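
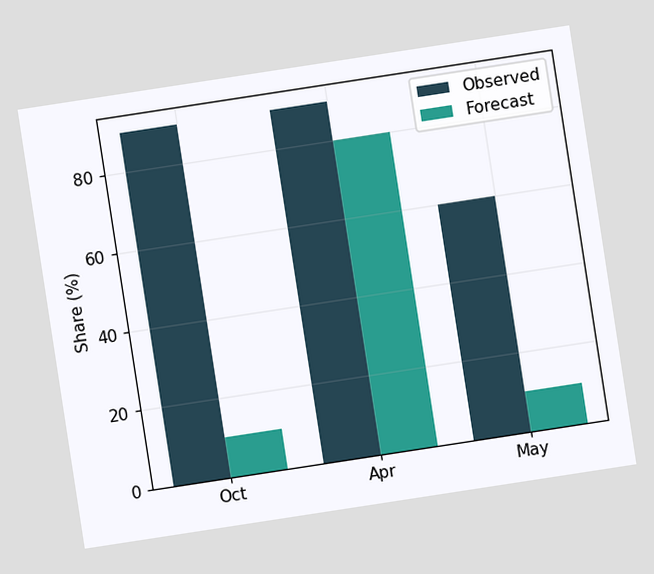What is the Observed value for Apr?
The chart is tilted about 9° counter-clockwise. The Observed bar at Apr reaches 90% on the y-axis.

90%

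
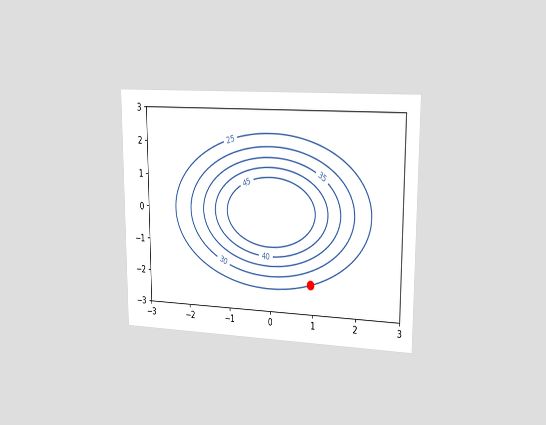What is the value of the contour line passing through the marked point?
25

The chart is viewed slightly from the right. The marked point sits on the contour labelled 25.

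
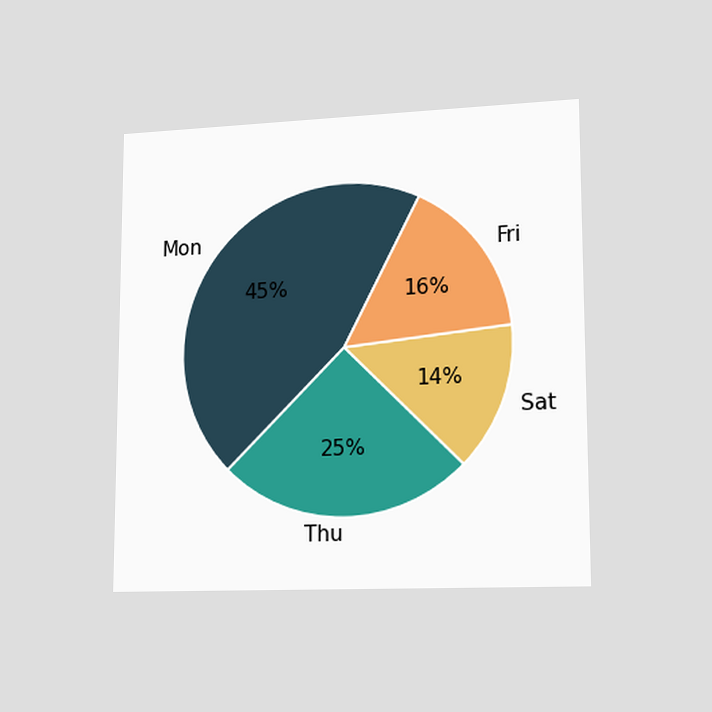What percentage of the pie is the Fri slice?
16%

The chart is viewed slightly from the right. The Fri slice takes up 16% of the pie.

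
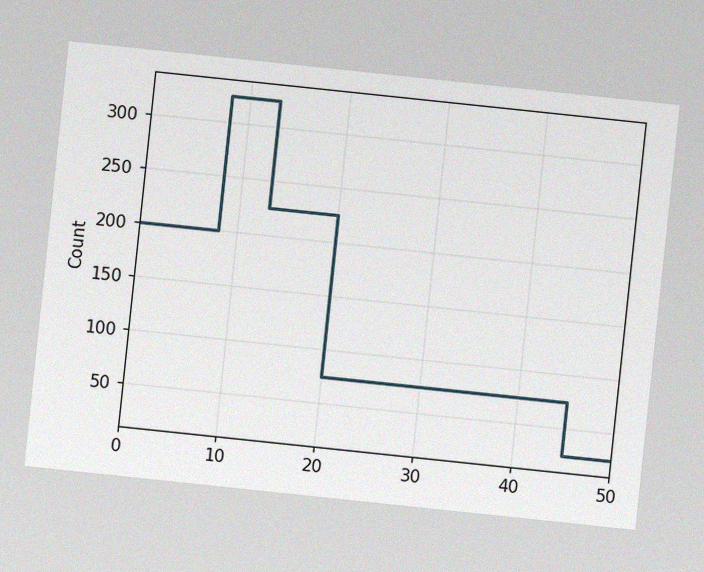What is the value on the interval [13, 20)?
225

The chart is tilted about 6° clockwise, with some photo noise. On [13, 20) the step sits at 225.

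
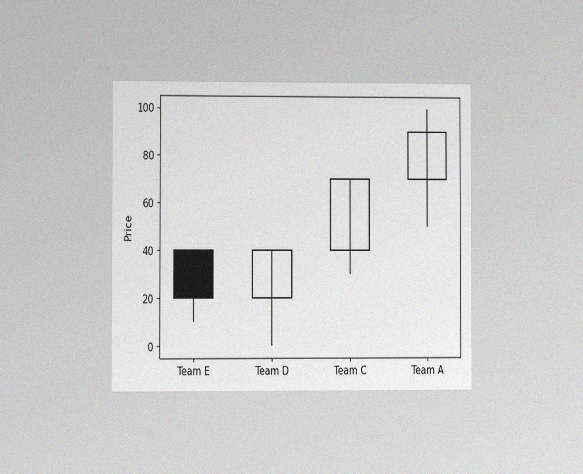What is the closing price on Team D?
The chart is viewed at a slight angle, with some photo noise. The Team D candle closes at 40.

40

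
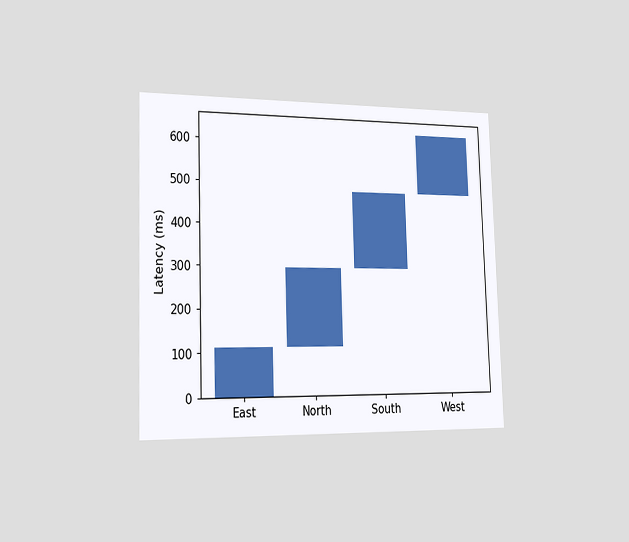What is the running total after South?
481ms

The chart is viewed slightly from the left. After South the running total reaches 481ms.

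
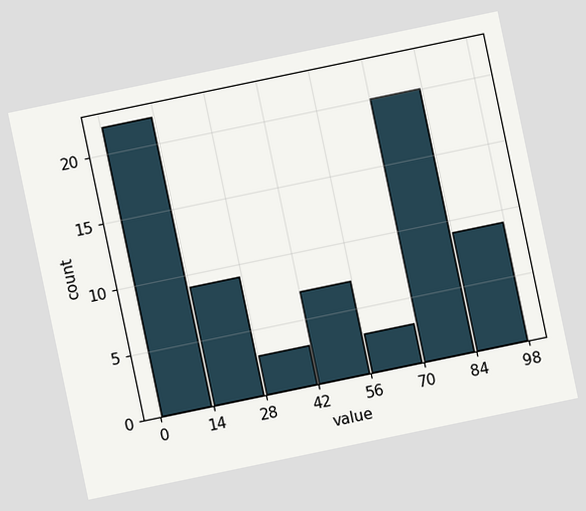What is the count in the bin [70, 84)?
The chart is tilted about 12° counter-clockwise. The [70, 84) bin has height 20.

20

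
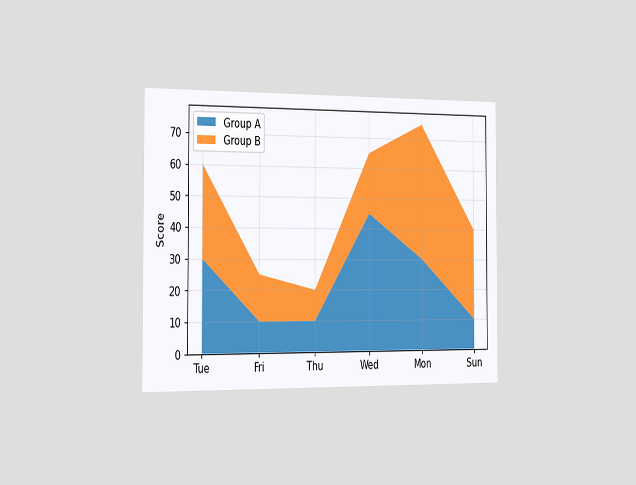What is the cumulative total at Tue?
The chart is viewed slightly from the left. The stacked total at Tue reaches 60.

60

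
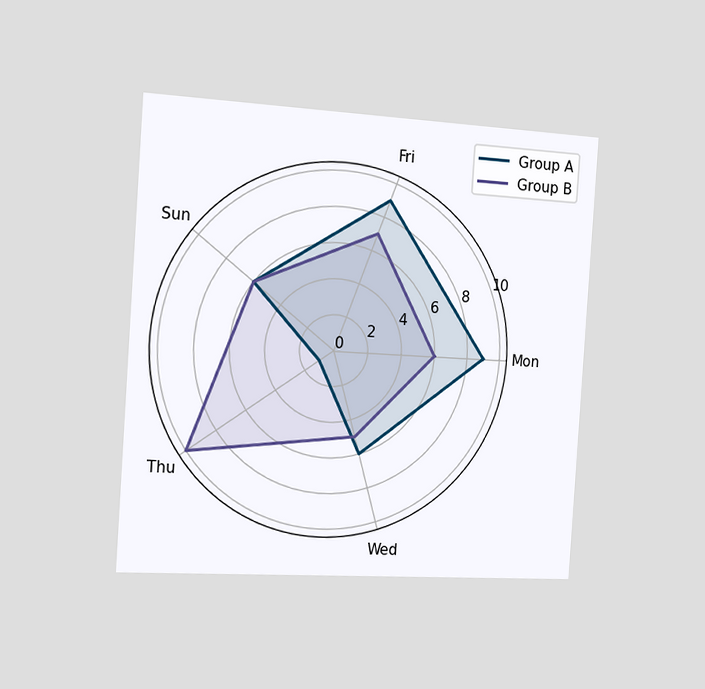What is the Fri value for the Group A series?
9

The chart is tilted about 4° clockwise and viewed slightly from the left. On the Fri axis, Group A reaches 9.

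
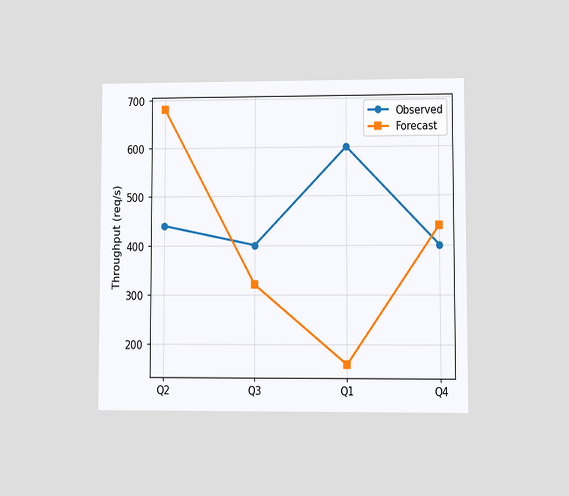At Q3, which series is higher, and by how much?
Observed, by 80req/s

The chart is viewed at a slight angle. At Q3, Observed sits above the other line by 80req/s.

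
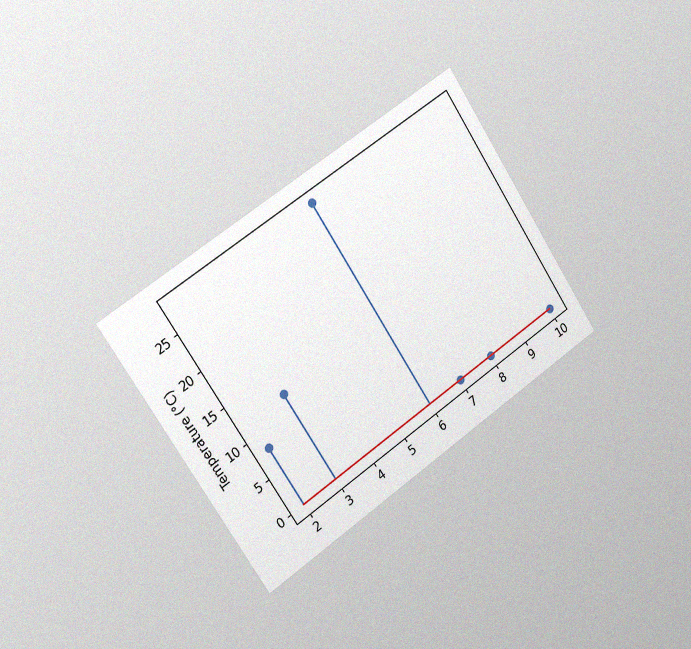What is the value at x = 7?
0°C

The chart is tilted about 33° counter-clockwise and viewed slightly from the left, with some photo noise. The stem at x=7 reaches 0°C.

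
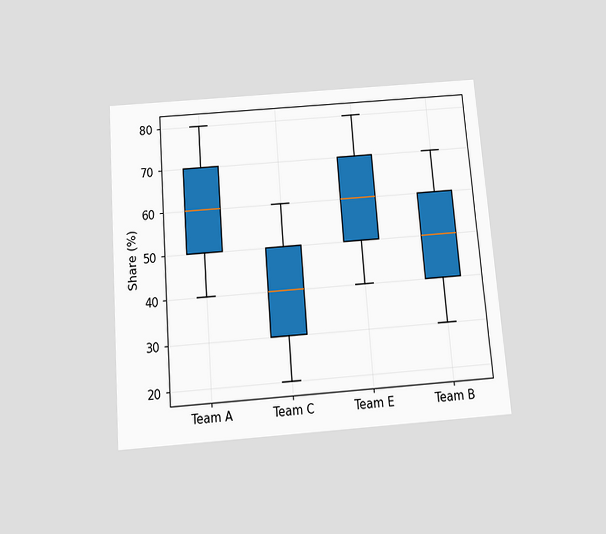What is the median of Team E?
The chart is tilted about 4° counter-clockwise and viewed slightly from below. The median line in the Team E box sits at 60%.

60%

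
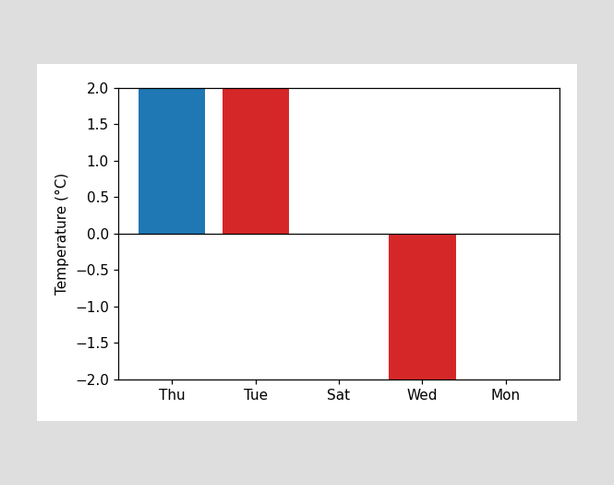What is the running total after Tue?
0°C

After Tue the running total reaches 0°C.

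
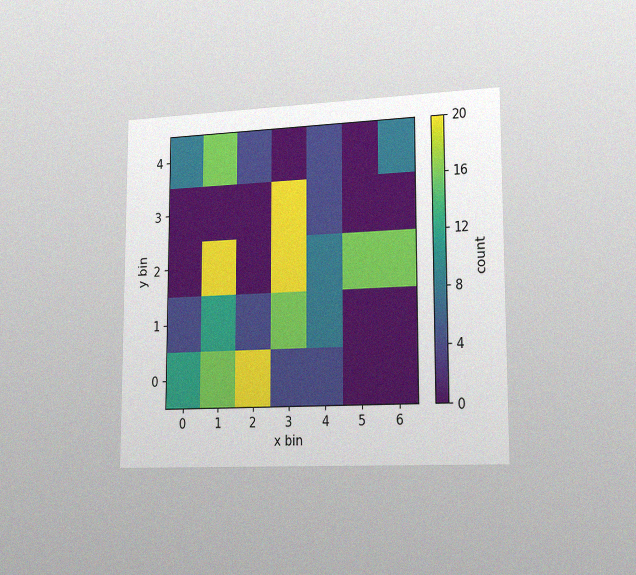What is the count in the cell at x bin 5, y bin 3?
The chart is viewed slightly from the right, with some photo noise. Matching the cell (5, 3) against the colorbar gives 0.

0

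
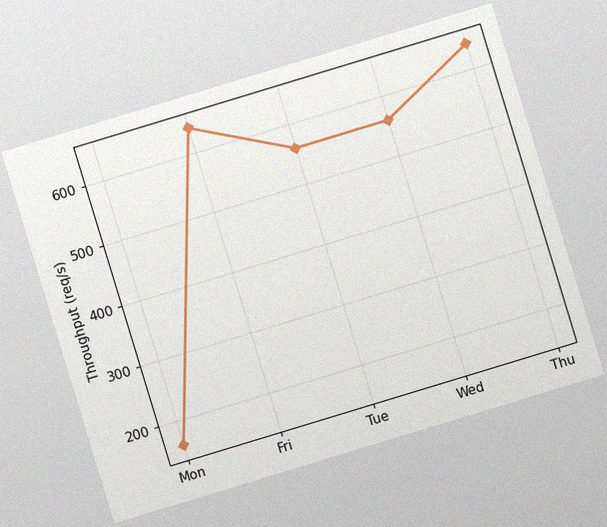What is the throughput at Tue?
The chart is tilted about 17° counter-clockwise, with some photo noise. At Tue, the line is at 560req/s.

560req/s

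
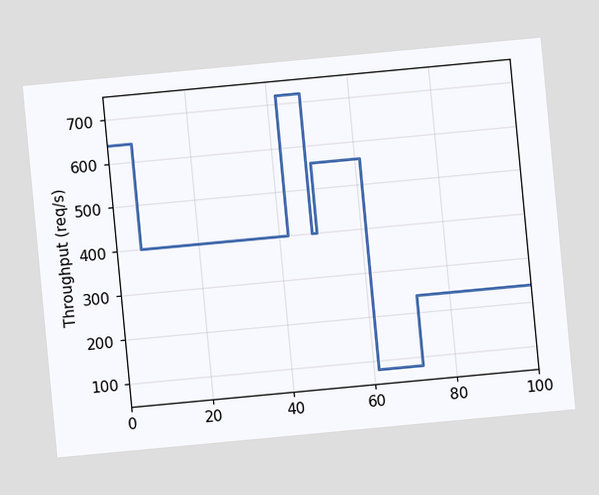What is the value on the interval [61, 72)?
The chart is tilted about 5° counter-clockwise. On [61, 72) the step sits at 80req/s.

80req/s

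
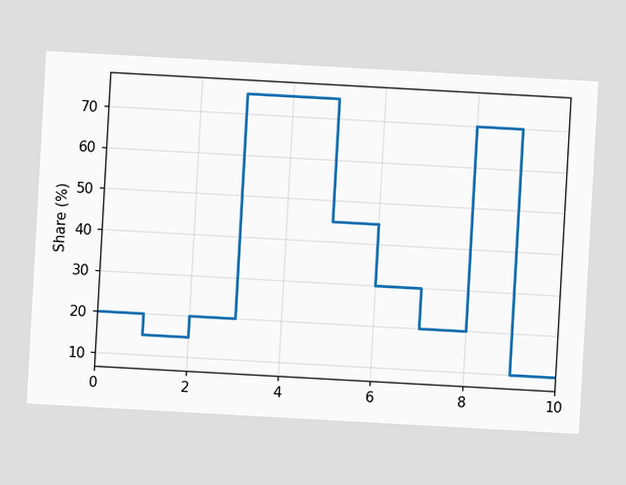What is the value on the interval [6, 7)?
30%

The chart is tilted about 3° clockwise. On [6, 7) the step sits at 30%.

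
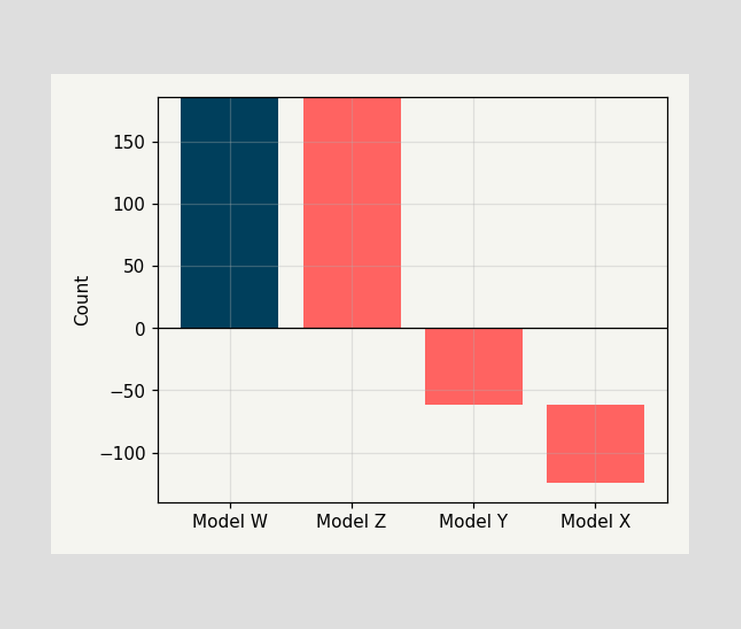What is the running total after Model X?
After Model X the running total reaches -124.

-124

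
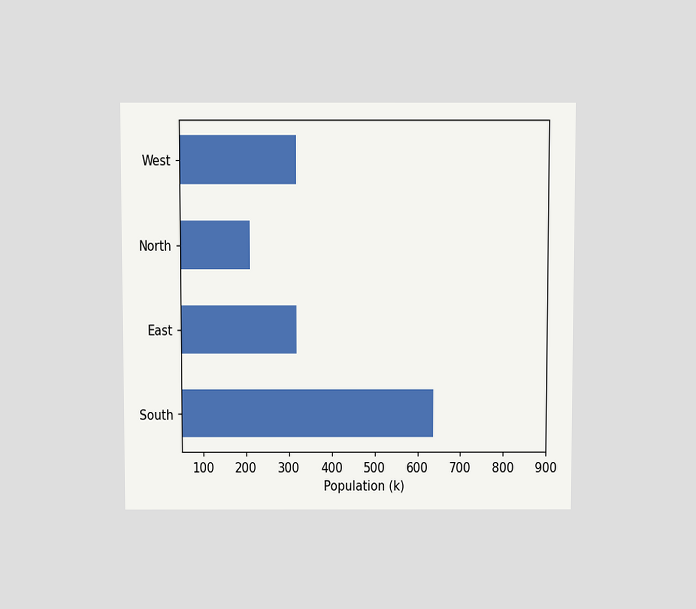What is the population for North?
The chart is viewed slightly from above. Reading along the chart's x-axis, the North bar reaches 212k.

212k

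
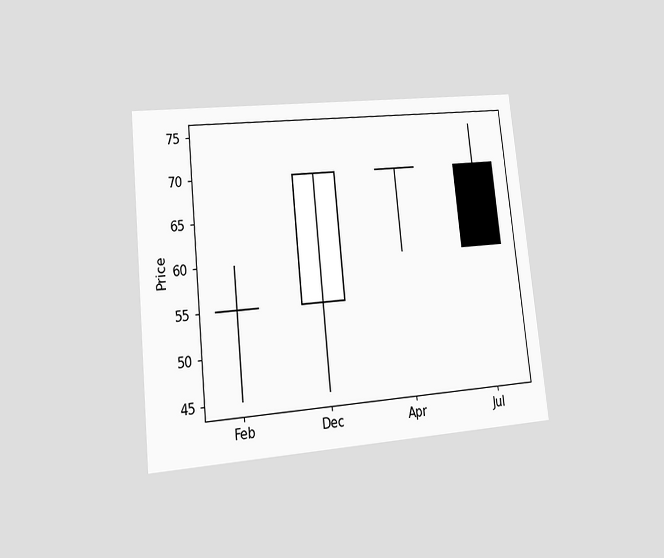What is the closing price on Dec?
The chart is tilted about 6° counter-clockwise and viewed at a slight angle. The Dec candle closes at 70.

70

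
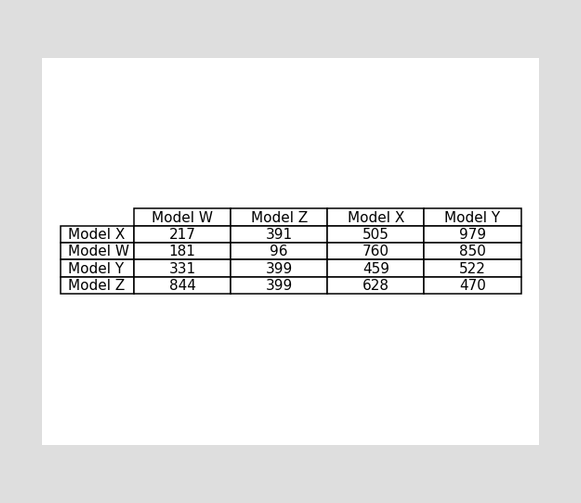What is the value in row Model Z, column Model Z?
399

The (Model Z, Model Z) cell reads 399.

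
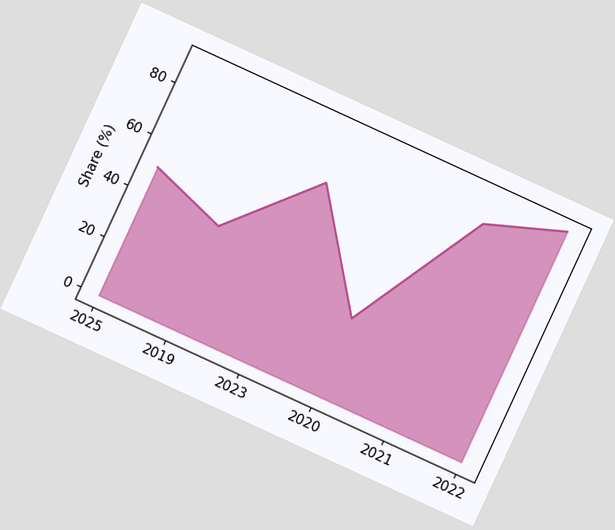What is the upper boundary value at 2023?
The chart is tilted about 25° clockwise. At 2023 the upper boundary is at 70%.

70%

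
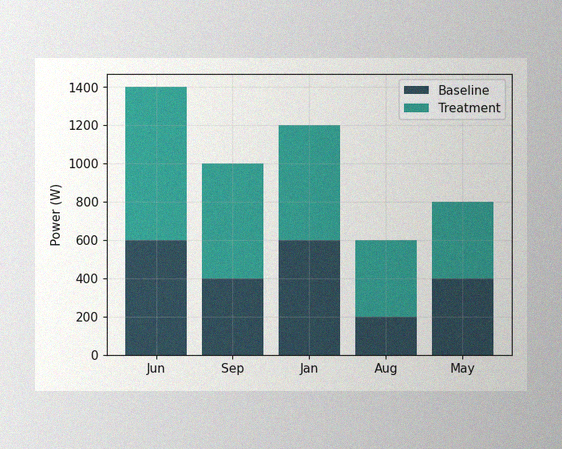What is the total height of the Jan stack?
1200W

The image has some photo noise and uneven lighting. The Jan stack's top reaches 1200W on the y-axis.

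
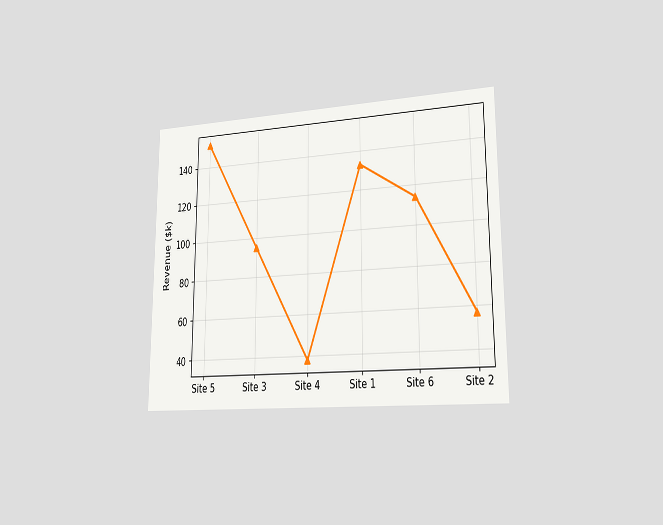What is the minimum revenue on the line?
$38k

The chart is viewed slightly from the right. The lowest point is at Site 4, and reading across to the y-axis gives $38k.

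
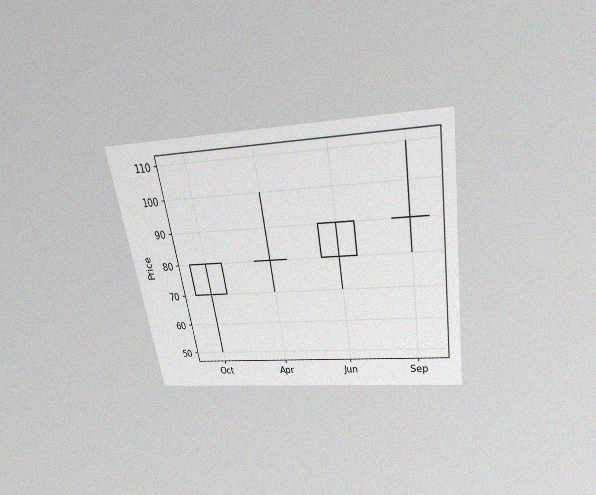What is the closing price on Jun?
The chart is tilted about 9° counter-clockwise and viewed slightly from above, with some photo noise. The Jun candle closes at 90.

90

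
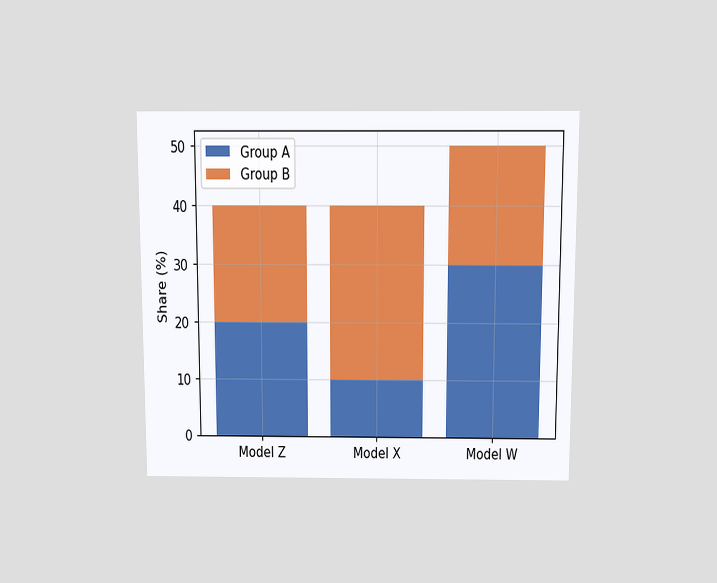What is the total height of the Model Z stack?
40%

The chart is viewed slightly from above. The Model Z stack's top reaches 40% on the y-axis.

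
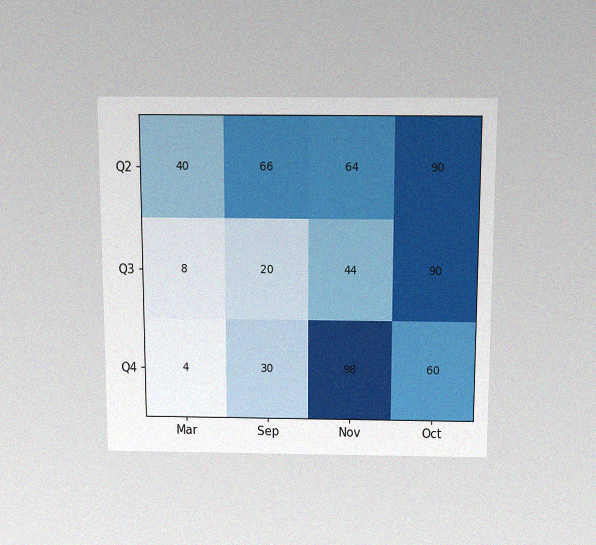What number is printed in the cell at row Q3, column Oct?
90

The chart is viewed slightly from above, with some photo noise. The (Q3, Oct) cell reads 90.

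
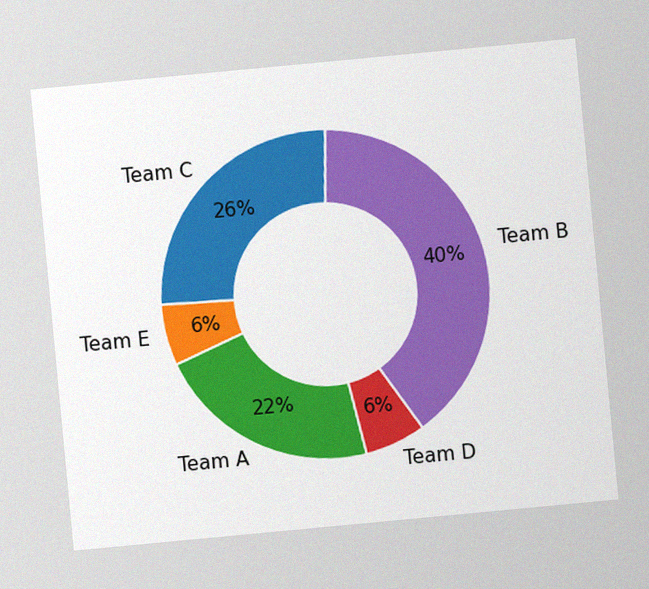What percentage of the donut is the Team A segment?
22%

The chart is tilted about 5° counter-clockwise, with some photo noise. The Team A segment takes up 22% of the ring.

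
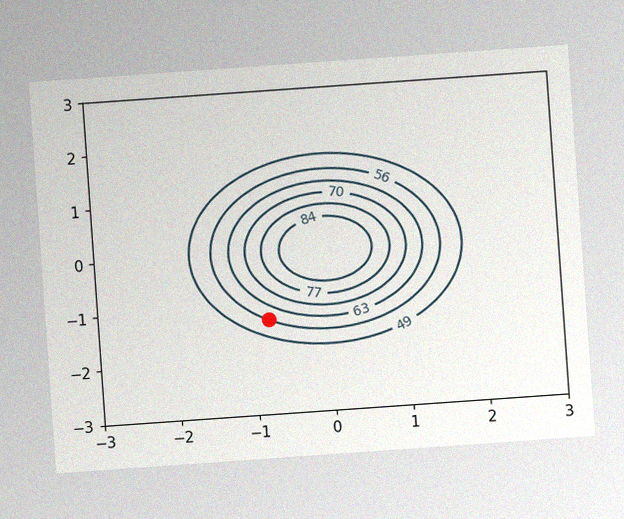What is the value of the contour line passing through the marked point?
The chart is tilted about 4° counter-clockwise, with some photo noise. The marked point sits on the contour labelled 56.

56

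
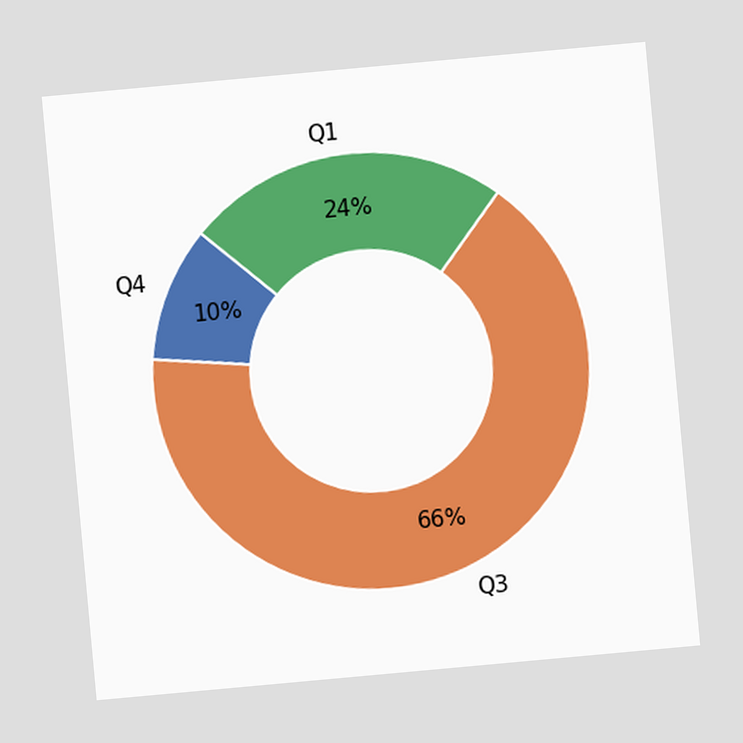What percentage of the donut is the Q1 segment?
The chart is tilted about 5° counter-clockwise. The Q1 segment takes up 24% of the ring.

24%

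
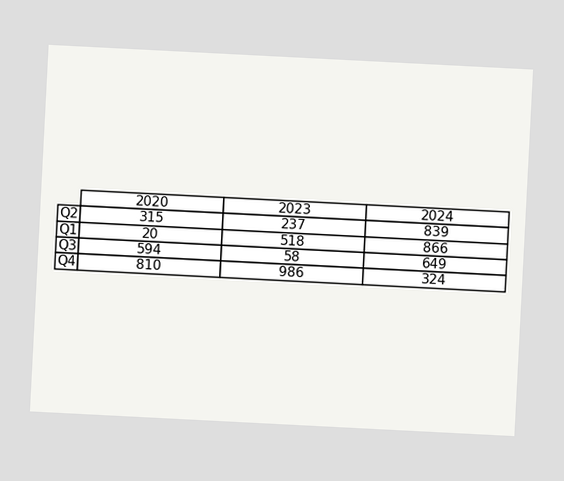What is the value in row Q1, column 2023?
The chart is tilted about 3° clockwise. The (Q1, 2023) cell reads 518.

518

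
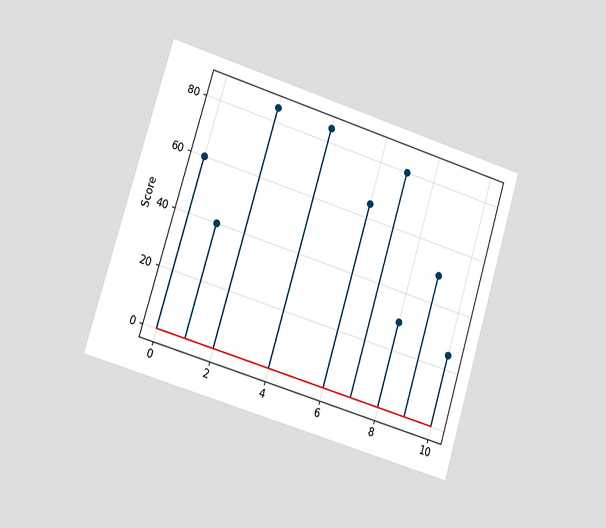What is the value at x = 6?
The chart is tilted about 17° clockwise and viewed slightly from the left. The stem at x=6 reaches 65.

65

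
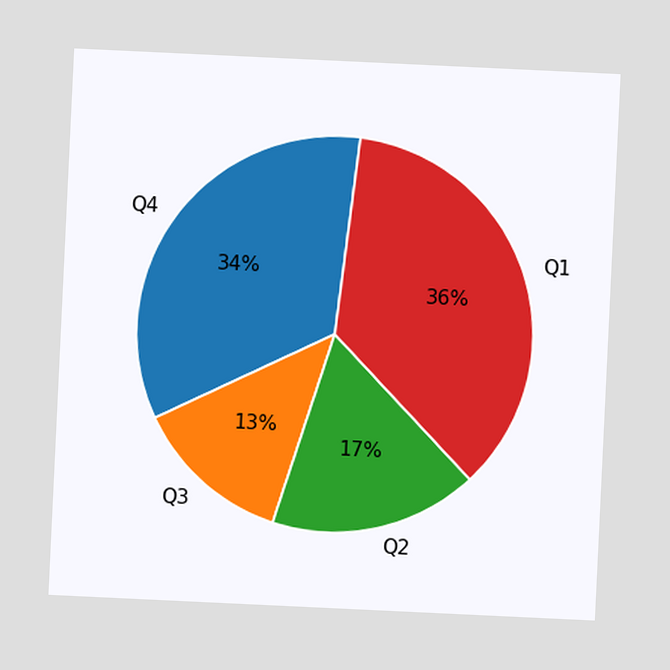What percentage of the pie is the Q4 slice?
The chart is tilted about 3° clockwise. The Q4 slice takes up 34% of the pie.

34%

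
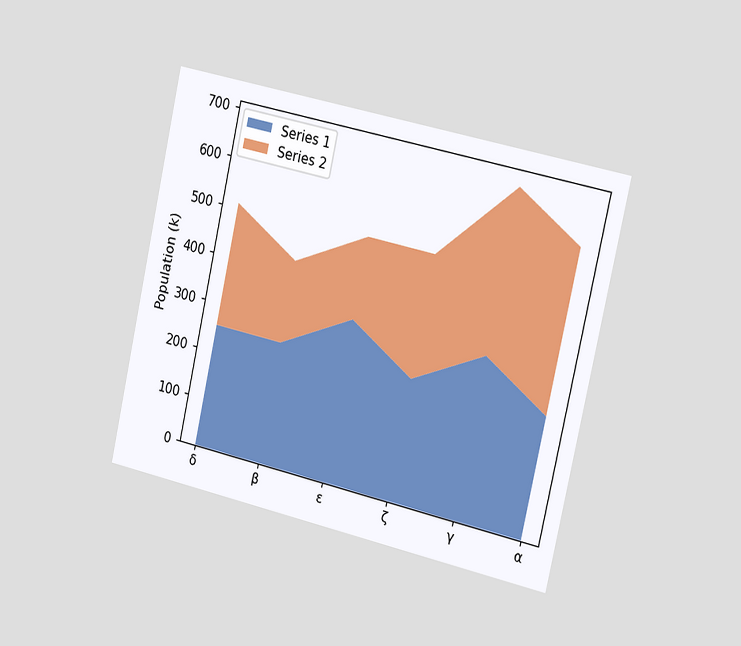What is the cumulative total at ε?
The chart is tilted about 13° clockwise and viewed slightly from the right. The stacked total at ε reaches 510k.

510k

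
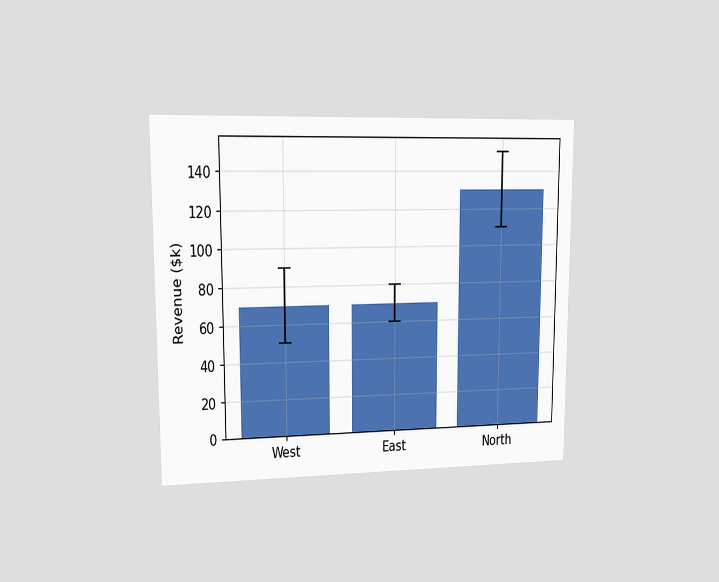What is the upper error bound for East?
The chart is viewed at a slight angle. The East bar's upper whisker reaches $80k.

$80k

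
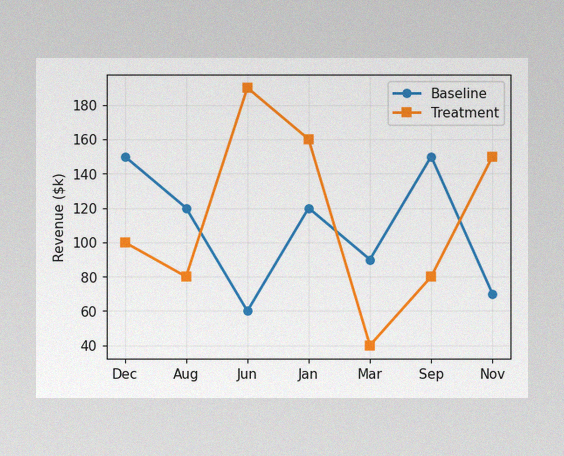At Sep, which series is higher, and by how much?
Baseline, by $70k

The image has some photo noise and uneven lighting. At Sep, Baseline sits above the other line by $70k.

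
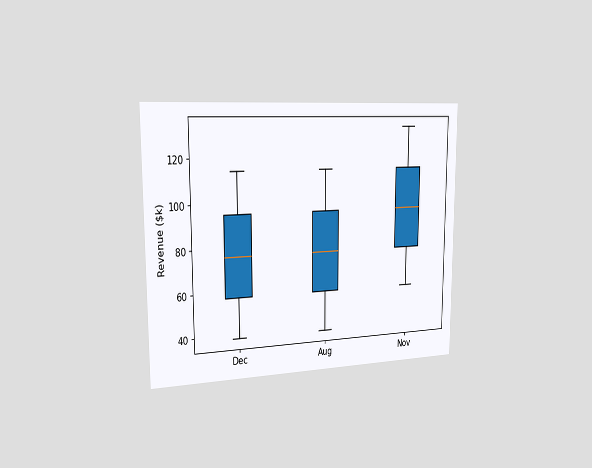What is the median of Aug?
The chart is viewed slightly from the left. The median line in the Aug box sits at $76k.

$76k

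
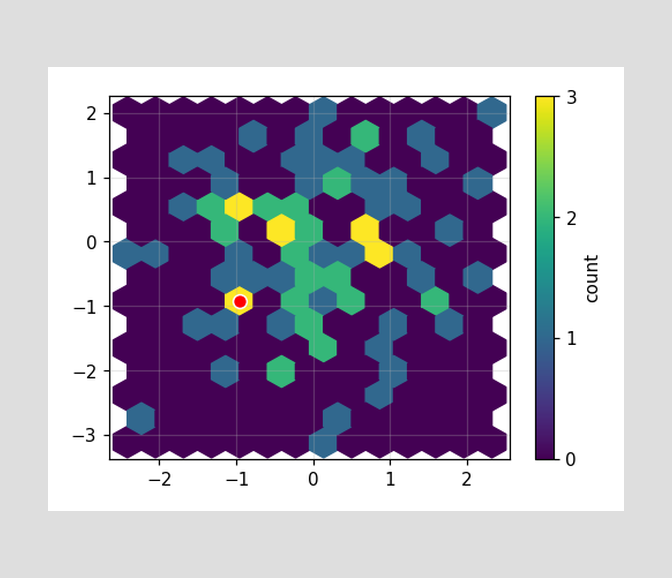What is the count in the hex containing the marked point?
3

The marked hex reads 3 on the colorbar.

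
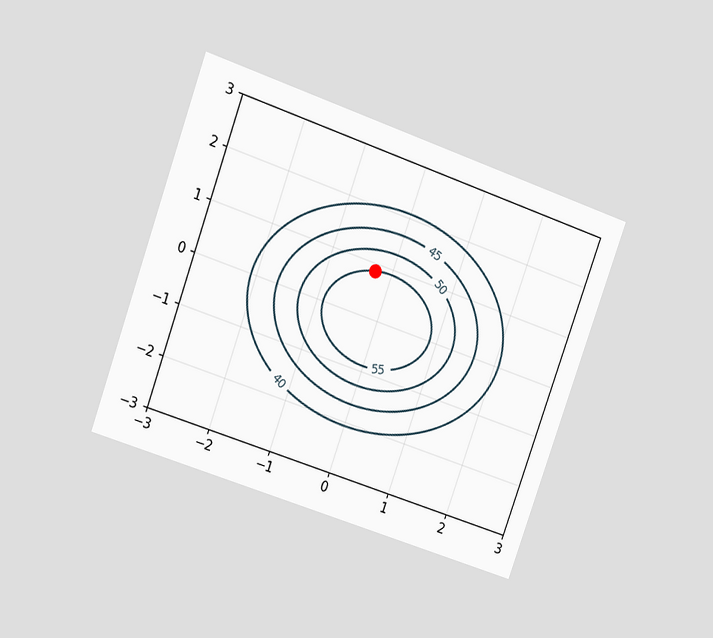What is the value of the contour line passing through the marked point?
55

The chart is tilted about 20° clockwise and viewed at a slight angle. The marked point sits on the contour labelled 55.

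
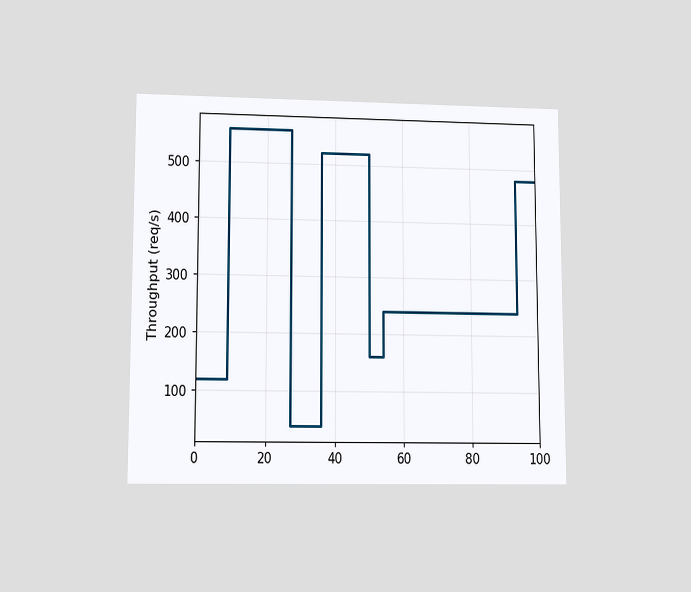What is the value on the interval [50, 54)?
The chart is viewed at a slight angle. On [50, 54) the step sits at 160req/s.

160req/s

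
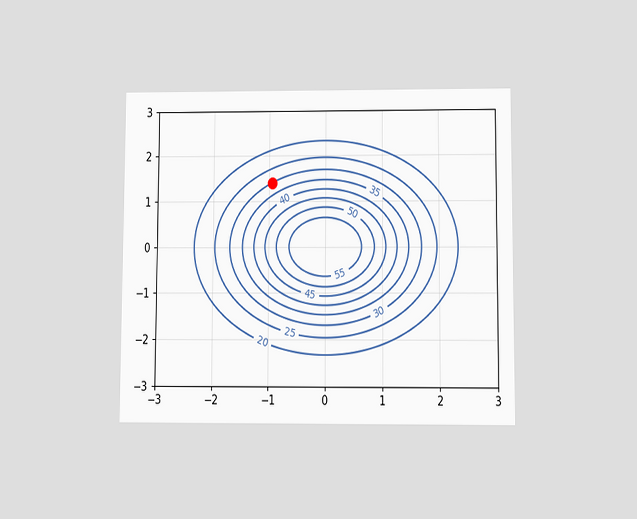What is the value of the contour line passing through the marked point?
The chart is viewed slightly from below. The marked point sits on the contour labelled 30.

30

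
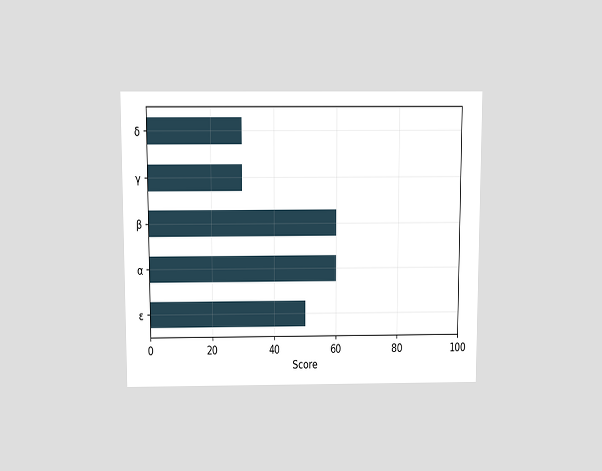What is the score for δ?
The chart is viewed slightly from above. Reading along the chart's x-axis, the δ bar reaches 30.

30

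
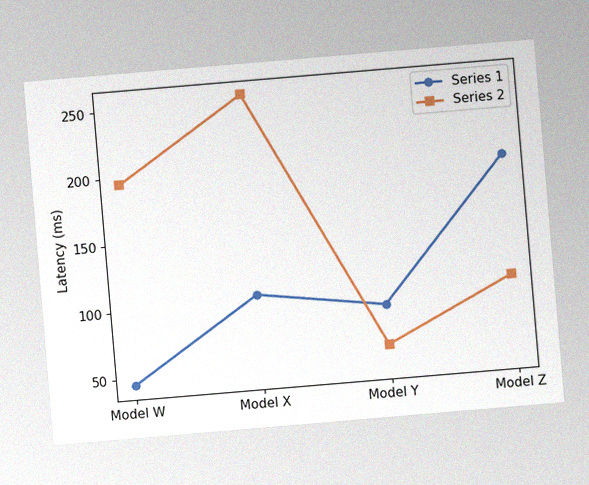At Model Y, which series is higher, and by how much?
The chart is tilted about 5° counter-clockwise, with some photo noise. At Model Y, Series 1 sits above the other line by 30ms.

Series 1, by 30ms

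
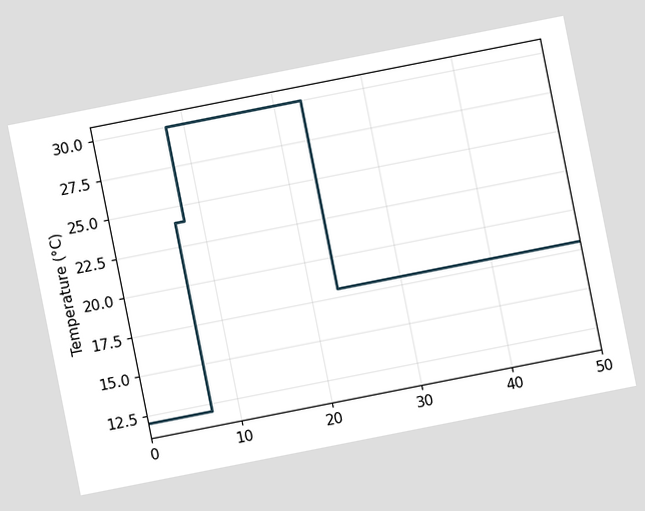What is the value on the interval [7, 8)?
24°C

The chart is tilted about 11° counter-clockwise. On [7, 8) the step sits at 24°C.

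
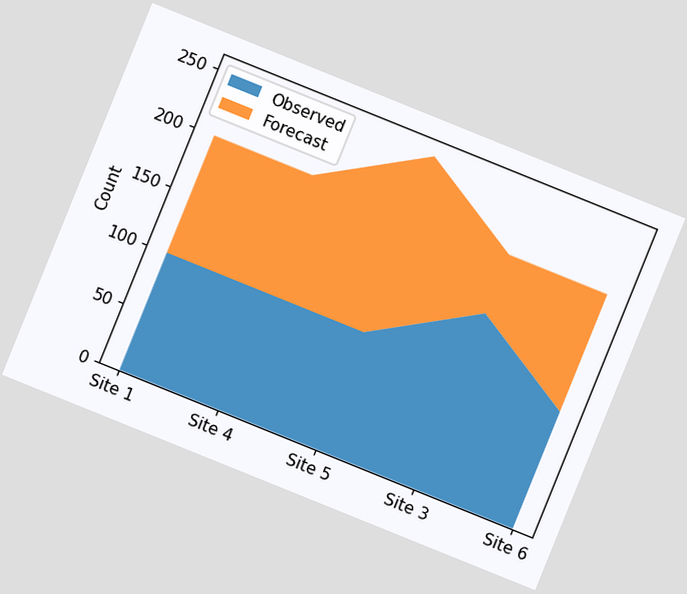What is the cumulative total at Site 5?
The chart is tilted about 22° clockwise. The stacked total at Site 5 reaches 250.

250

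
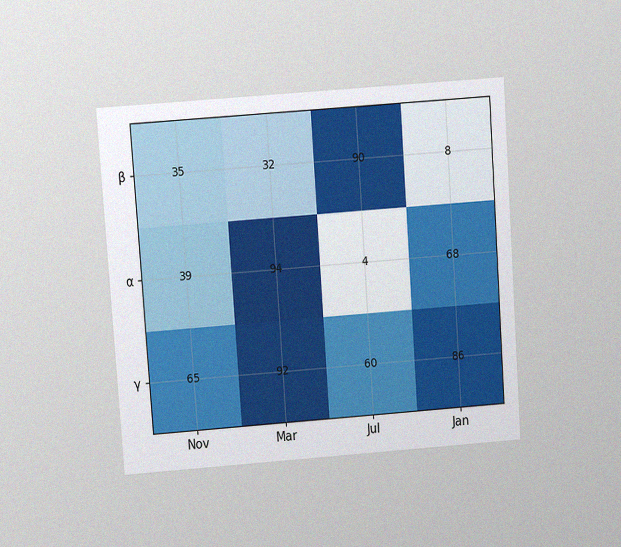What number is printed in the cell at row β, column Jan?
8

The chart is tilted about 4° counter-clockwise and viewed at a slight angle, with some photo noise. The (β, Jan) cell reads 8.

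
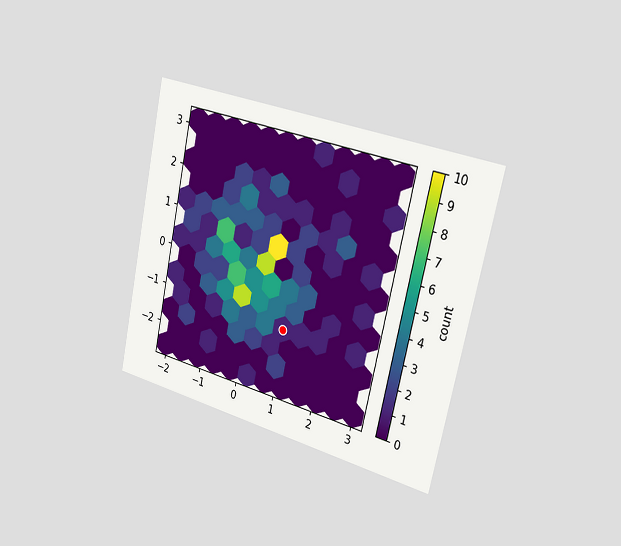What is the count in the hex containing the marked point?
1

The chart is tilted about 12° clockwise and viewed slightly from the right. The marked hex reads 1 on the colorbar.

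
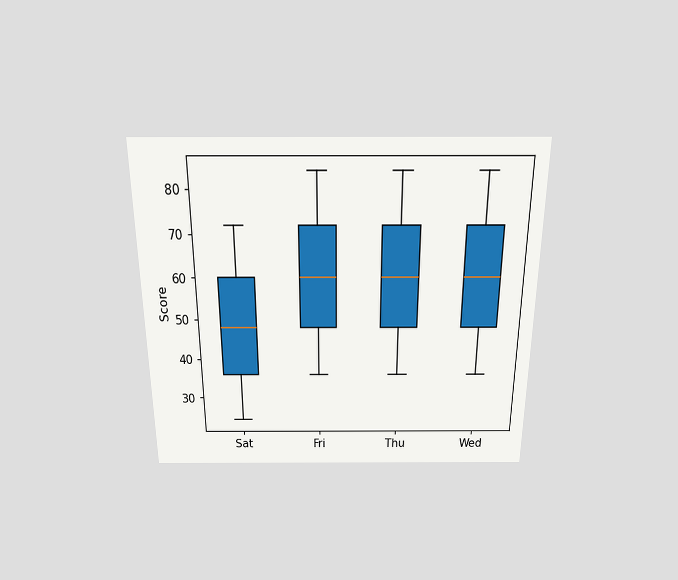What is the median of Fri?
60

The chart is viewed slightly from above. The median line in the Fri box sits at 60.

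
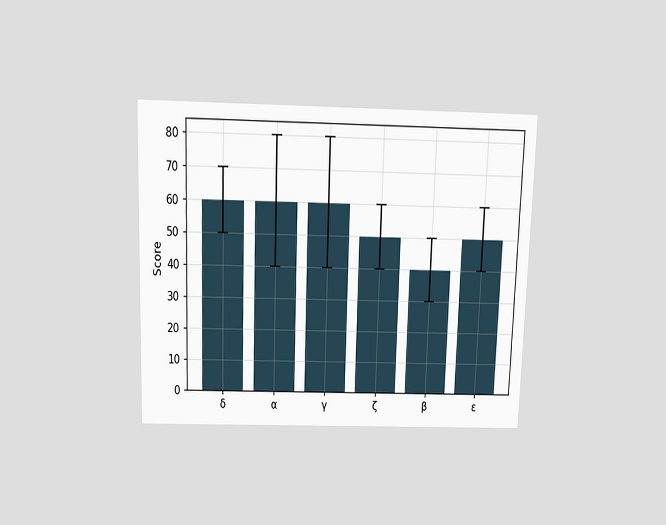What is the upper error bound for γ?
The chart is viewed slightly from above. The γ bar's upper whisker reaches 80.

80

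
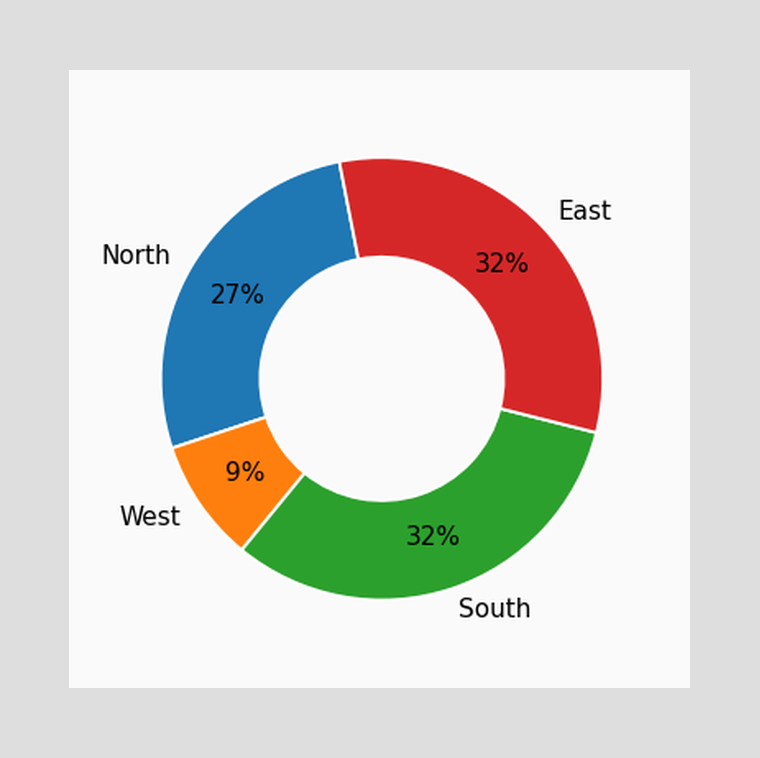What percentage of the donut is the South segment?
The South segment takes up 32% of the ring.

32%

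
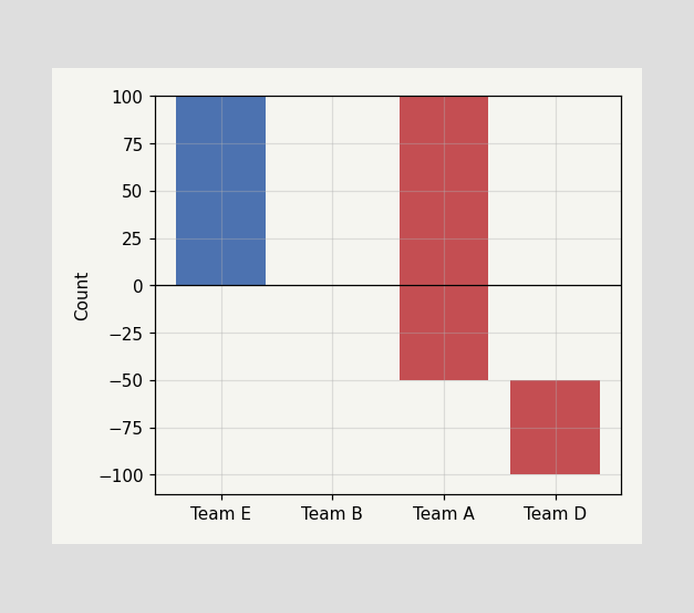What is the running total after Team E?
After Team E the running total reaches 100.

100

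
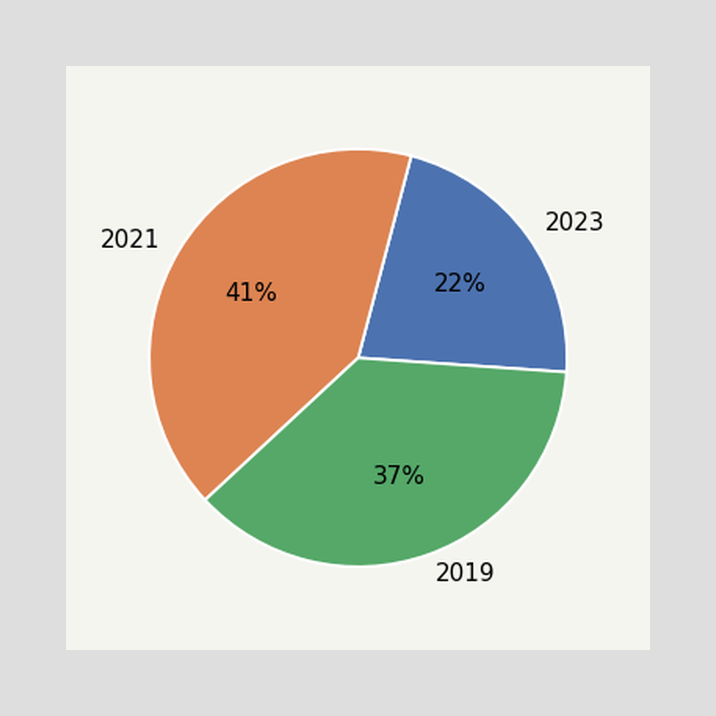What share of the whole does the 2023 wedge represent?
22%

The 2023 slice takes up 22% of the pie.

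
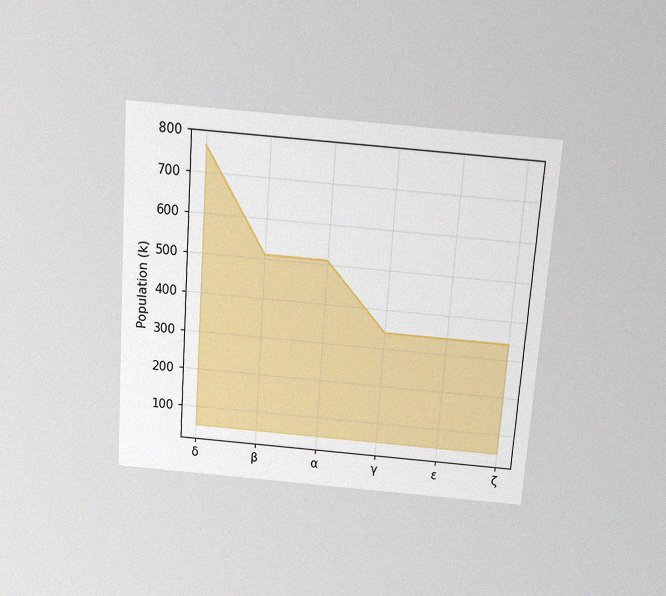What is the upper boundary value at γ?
The chart is tilted about 4° clockwise and viewed slightly from above, with some photo noise. At γ the upper boundary is at 340k.

340k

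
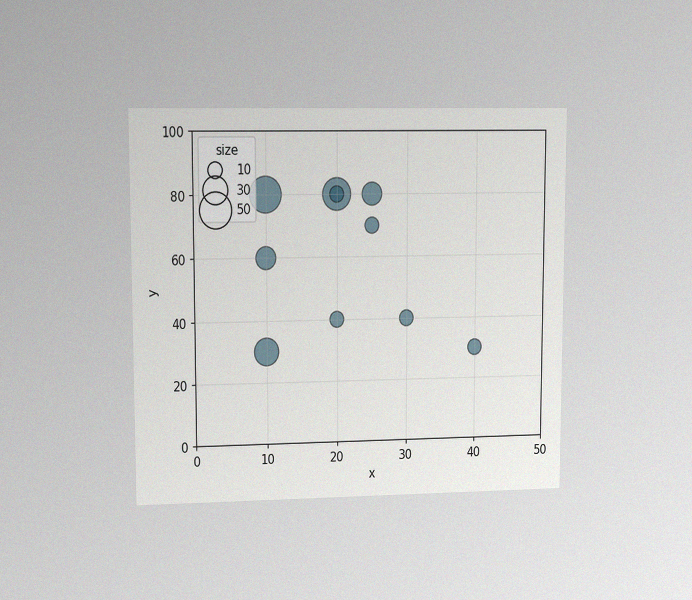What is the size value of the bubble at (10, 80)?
50

The chart is viewed at a slight angle, with some photo noise. Matching the bubble at (10, 80) against the size legend gives 50.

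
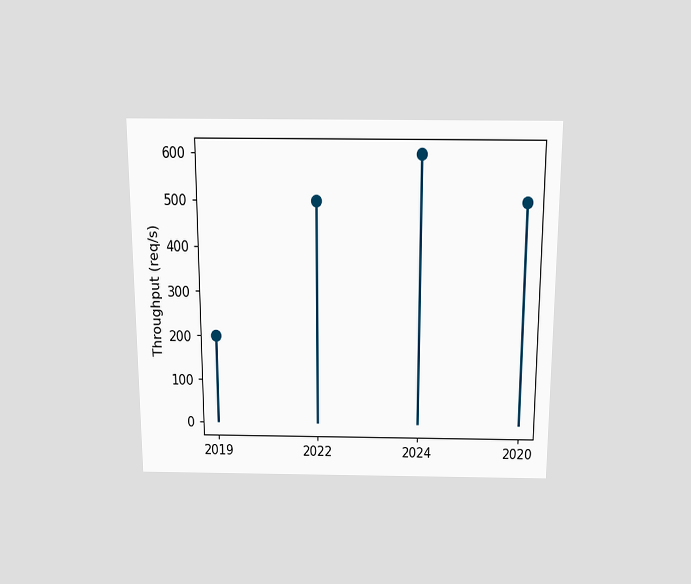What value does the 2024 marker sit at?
The chart is viewed slightly from above. The 2024 marker sits at 600req/s.

600req/s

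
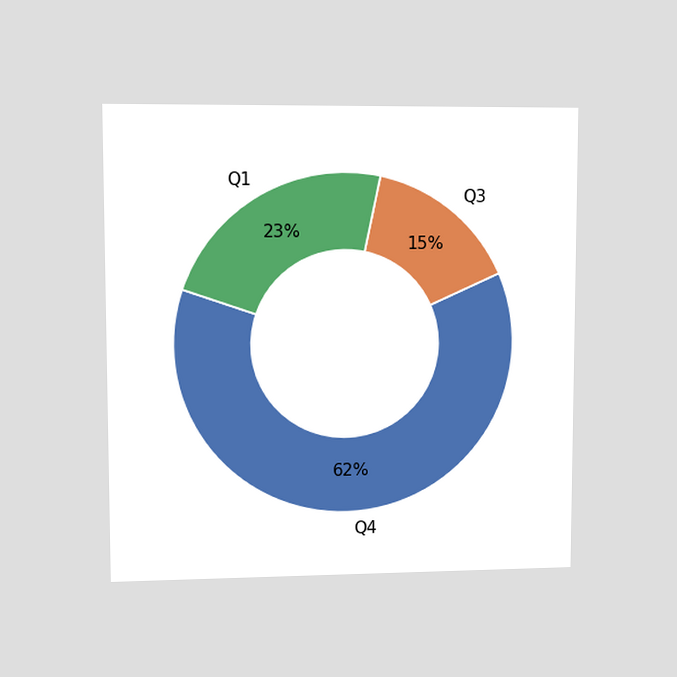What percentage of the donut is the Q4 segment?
62%

The chart is viewed at a slight angle. The Q4 segment takes up 62% of the ring.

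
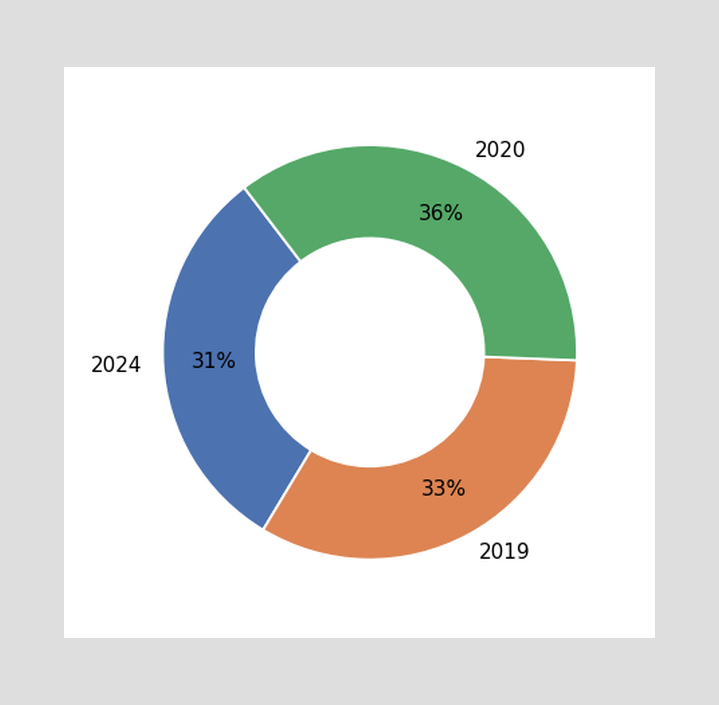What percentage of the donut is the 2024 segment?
The 2024 segment takes up 31% of the ring.

31%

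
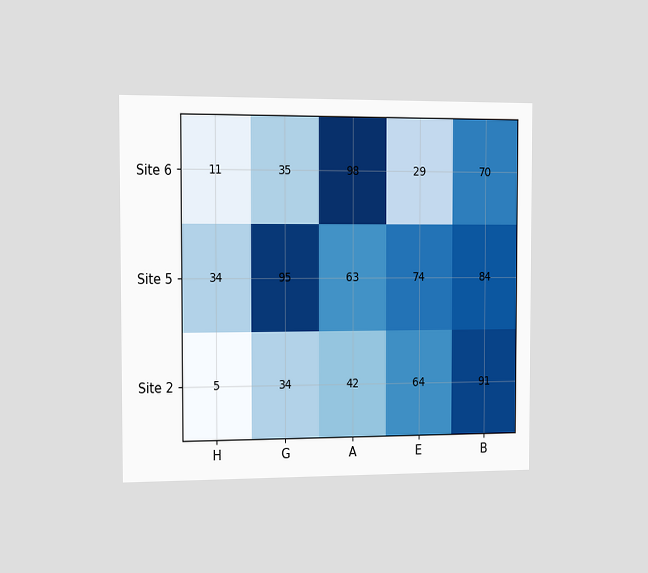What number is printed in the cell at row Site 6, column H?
The chart is viewed slightly from the left. The (Site 6, H) cell reads 11.

11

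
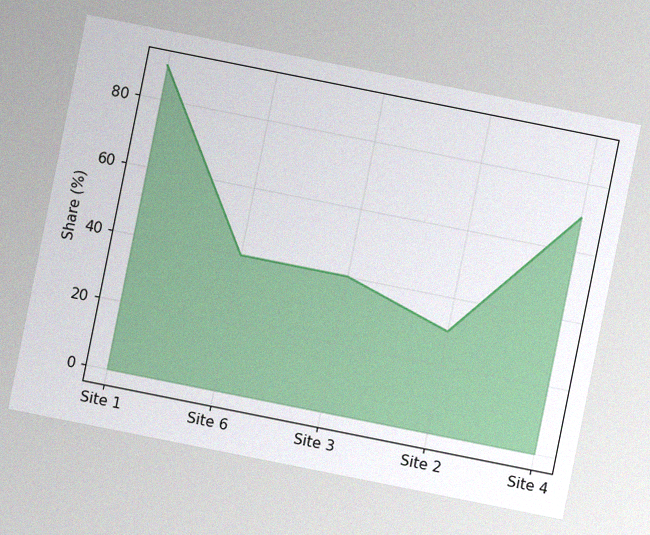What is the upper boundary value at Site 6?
The chart is tilted about 11° clockwise, with some photo noise. At Site 6 the upper boundary is at 40%.

40%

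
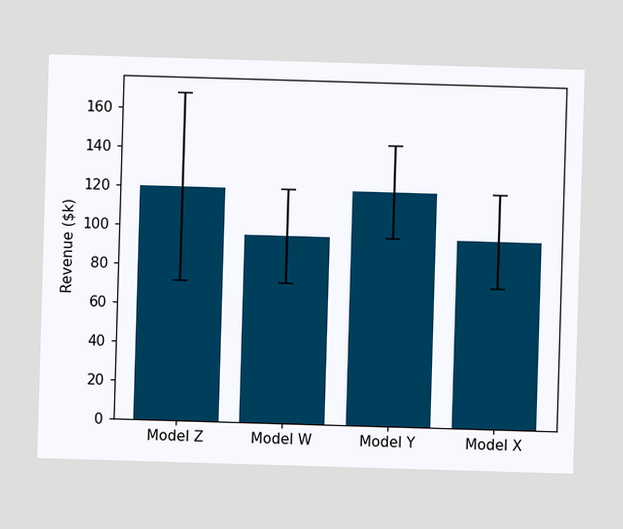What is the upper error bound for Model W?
$120k

The Model W bar's upper whisker reaches $120k.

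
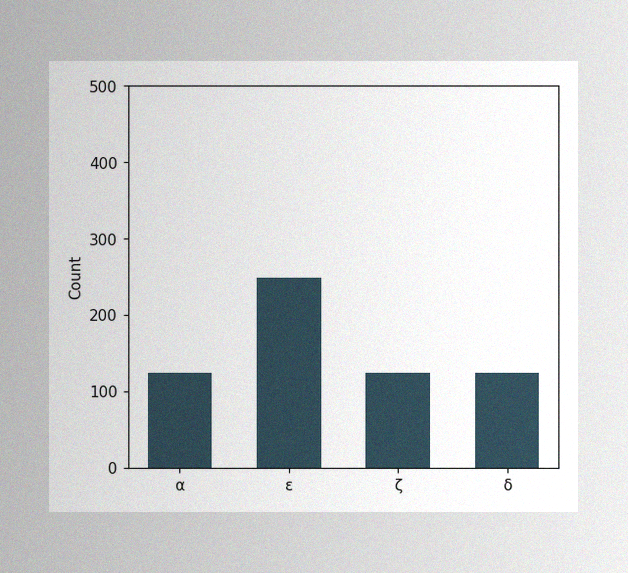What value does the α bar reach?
124

The image has some photo noise and uneven lighting. Reading along the chart's y-axis, the α bar reaches 124.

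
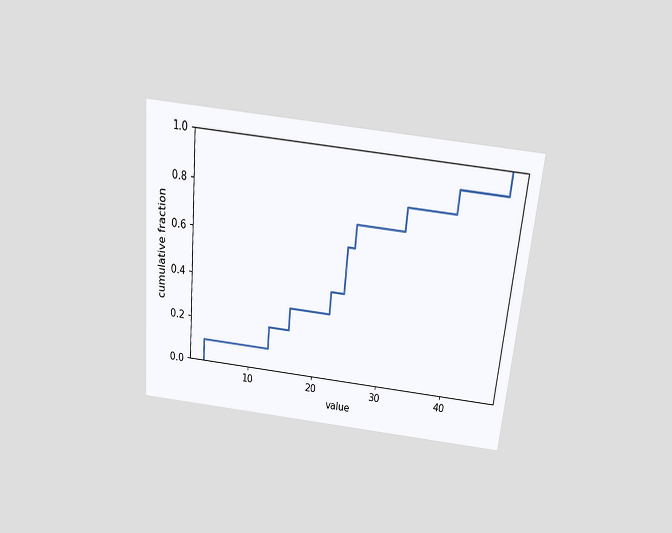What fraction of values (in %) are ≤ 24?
The chart is tilted about 5° clockwise and viewed slightly from above. At x=24 the ECDF step is at 60%.

60%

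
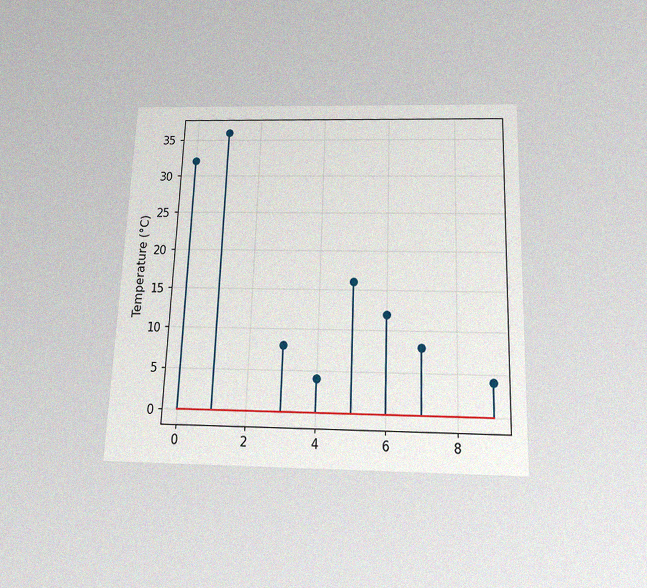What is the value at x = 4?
The chart is tilted about 2° clockwise and viewed slightly from below, with some photo noise. The stem at x=4 reaches 4°C.

4°C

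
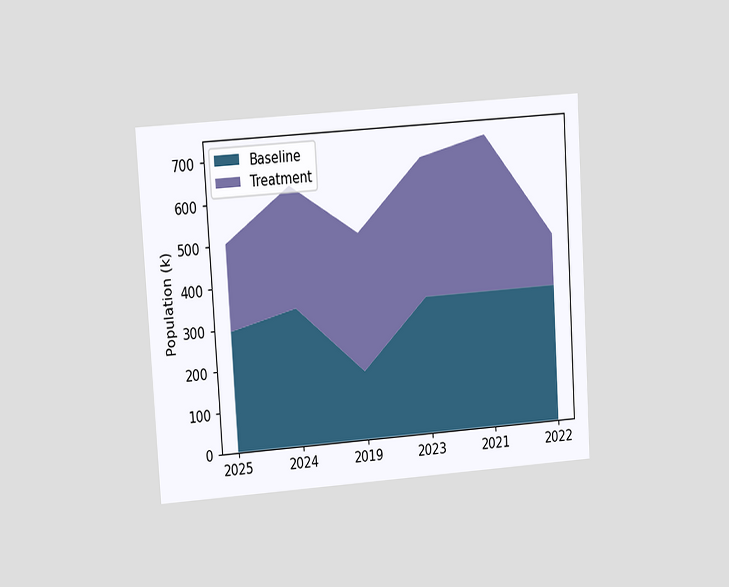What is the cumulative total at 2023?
The chart is tilted about 4° counter-clockwise and viewed at a slight angle. The stacked total at 2023 reaches 672k.

672k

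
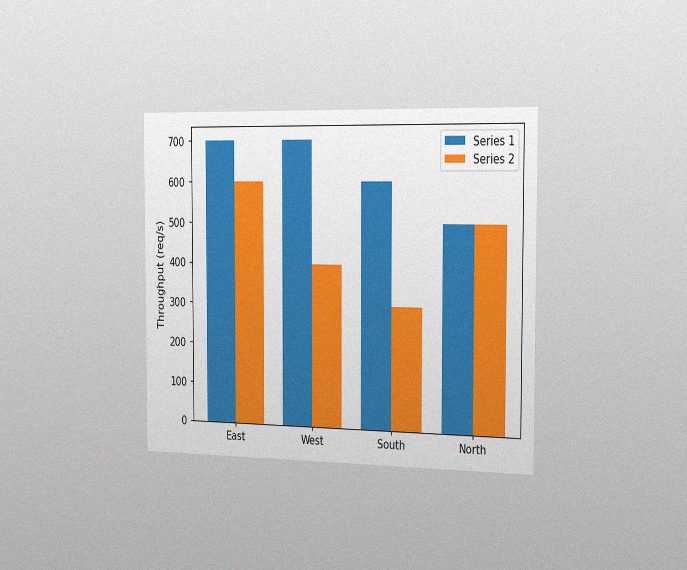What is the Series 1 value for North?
The chart is viewed slightly from the right, with some photo noise. The Series 1 bar at North reaches 500req/s on the y-axis.

500req/s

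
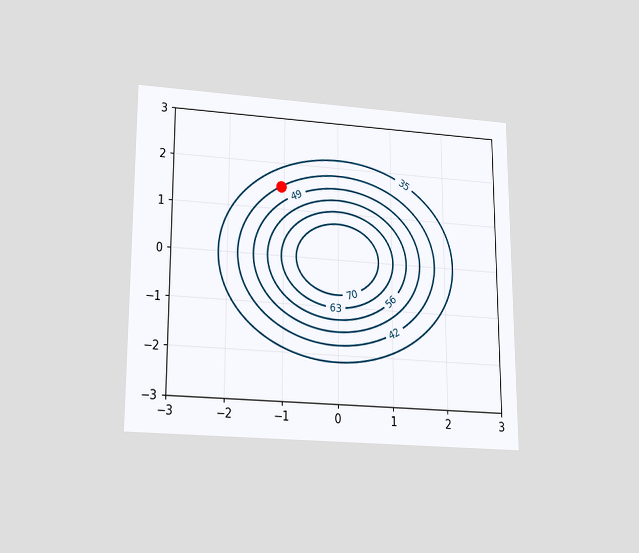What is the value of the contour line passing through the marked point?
The chart is viewed slightly from below. The marked point sits on the contour labelled 42.

42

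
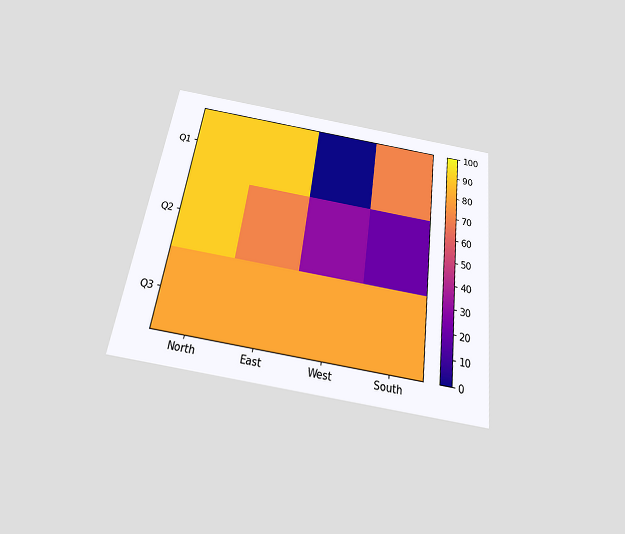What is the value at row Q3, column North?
80

The chart is tilted about 8° clockwise and viewed slightly from below. Matching cell (Q3, North) against the colorbar gives 80.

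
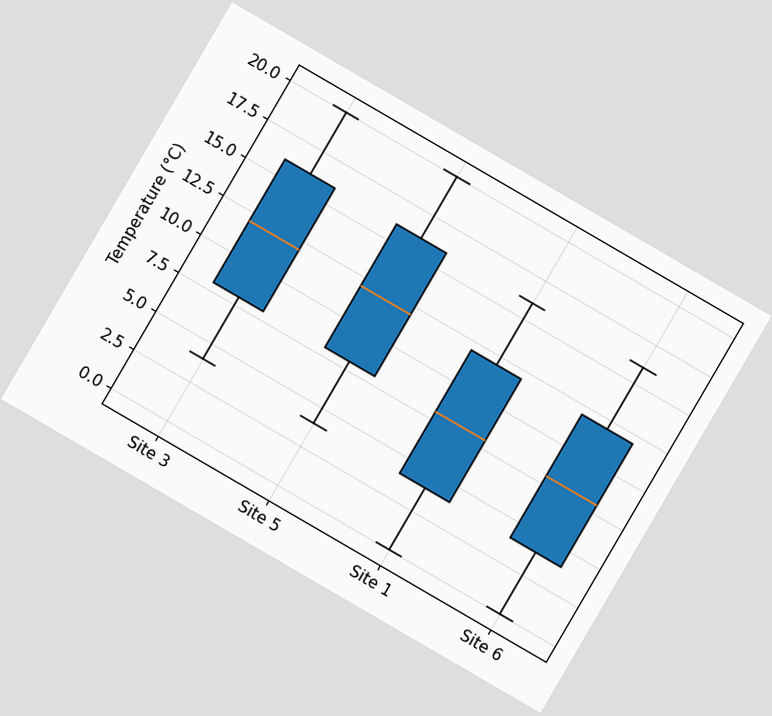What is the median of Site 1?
The chart is tilted about 30° clockwise. The median line in the Site 1 box sits at 8°C.

8°C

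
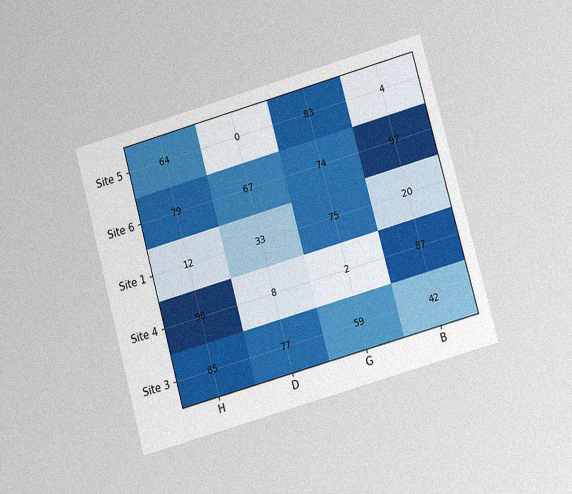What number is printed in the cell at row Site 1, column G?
The chart is tilted about 15° counter-clockwise and viewed at a slight angle, with some photo noise. The (Site 1, G) cell reads 75.

75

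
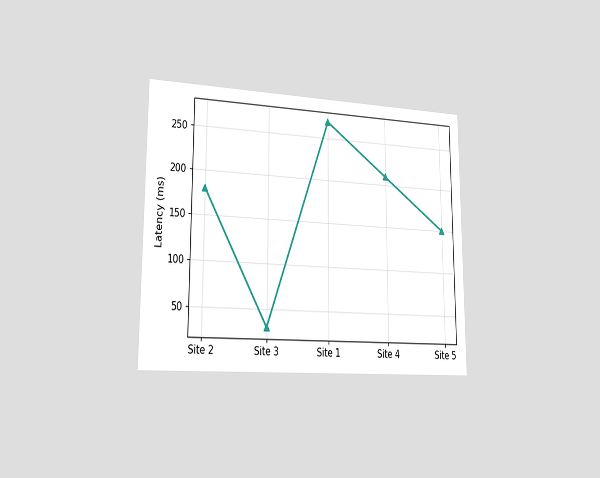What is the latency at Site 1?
The chart is viewed slightly from the left. At Site 1, the line is at 270ms.

270ms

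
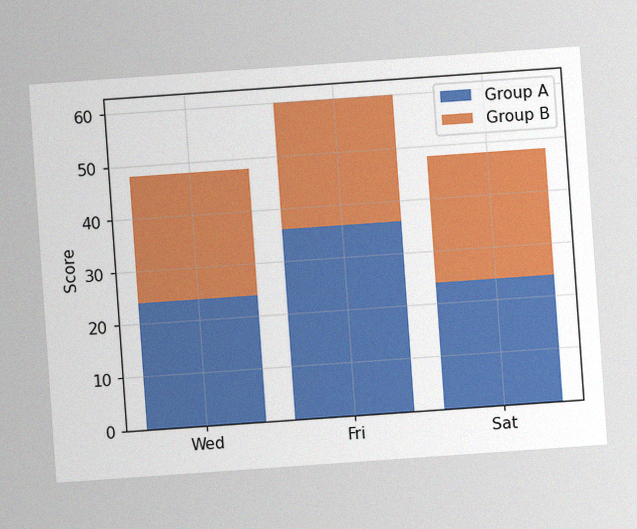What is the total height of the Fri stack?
The chart is tilted about 4° counter-clockwise, with some photo noise. The Fri stack's top reaches 60 on the y-axis.

60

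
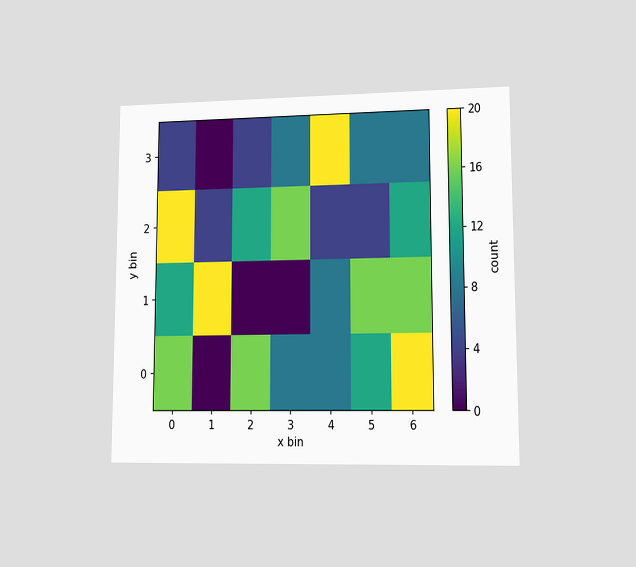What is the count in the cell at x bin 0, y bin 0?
16

The chart is viewed at a slight angle. Matching the cell (0, 0) against the colorbar gives 16.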